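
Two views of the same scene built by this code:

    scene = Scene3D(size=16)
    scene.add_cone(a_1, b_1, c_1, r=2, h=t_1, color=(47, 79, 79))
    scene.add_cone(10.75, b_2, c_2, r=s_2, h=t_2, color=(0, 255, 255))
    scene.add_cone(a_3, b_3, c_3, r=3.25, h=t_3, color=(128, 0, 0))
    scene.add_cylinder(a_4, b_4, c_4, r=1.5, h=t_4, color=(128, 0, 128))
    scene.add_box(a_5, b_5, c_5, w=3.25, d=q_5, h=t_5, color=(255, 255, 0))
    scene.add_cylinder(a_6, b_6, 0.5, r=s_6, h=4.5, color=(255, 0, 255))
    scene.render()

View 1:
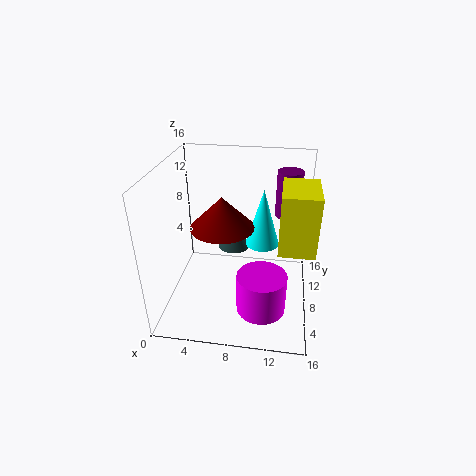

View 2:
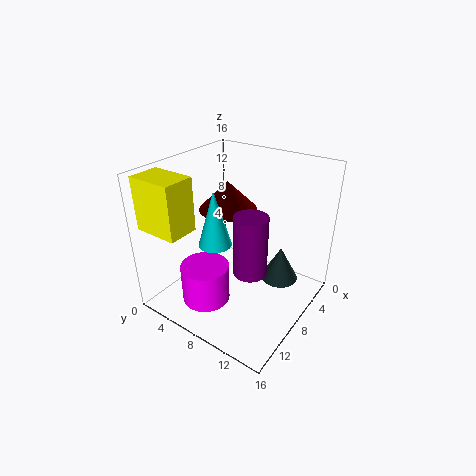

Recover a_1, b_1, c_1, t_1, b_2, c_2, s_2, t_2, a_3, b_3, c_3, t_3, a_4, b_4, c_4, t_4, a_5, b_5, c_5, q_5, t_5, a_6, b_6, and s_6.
a_1 = 6.75
b_1 = 12.75
c_1 = 4
t_1 = 3.75
b_2 = 7
c_2 = 8.25
s_2 = 1.75
t_2 = 6
a_3 = 6.75
b_3 = 5.75
c_3 = 10.5
t_3 = 3.25
a_4 = 13.25
b_4 = 13
c_4 = 8.75
t_4 = 5.5
a_5 = 12.5
b_5 = 1.25
c_5 = 10.5
q_5 = 4.75
t_5 = 5.5
a_6 = 11
b_6 = 5.5
s_6 = 2.75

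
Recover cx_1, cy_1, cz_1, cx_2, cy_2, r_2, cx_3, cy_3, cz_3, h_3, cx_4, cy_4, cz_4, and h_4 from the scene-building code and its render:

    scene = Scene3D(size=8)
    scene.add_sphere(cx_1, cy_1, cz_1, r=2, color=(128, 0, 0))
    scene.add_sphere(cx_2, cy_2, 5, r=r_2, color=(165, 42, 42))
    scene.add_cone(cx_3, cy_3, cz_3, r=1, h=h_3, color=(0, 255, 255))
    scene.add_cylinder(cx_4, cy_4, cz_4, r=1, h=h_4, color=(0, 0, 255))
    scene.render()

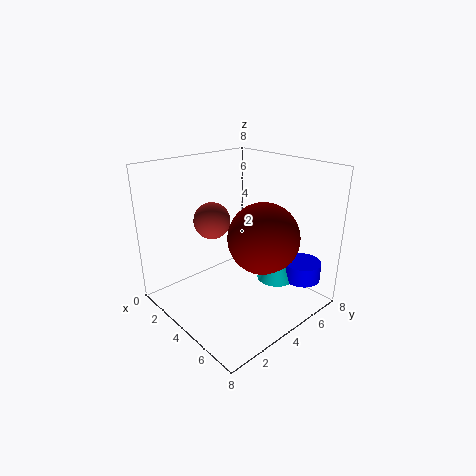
cx_1 = 5
cy_1 = 5
cz_1 = 4
cx_2 = 3
cy_2 = 3
r_2 = 1
cx_3 = 6
cy_3 = 5
cz_3 = 2
h_3 = 2
cx_4 = 7
cy_4 = 6
cz_4 = 2
h_4 = 1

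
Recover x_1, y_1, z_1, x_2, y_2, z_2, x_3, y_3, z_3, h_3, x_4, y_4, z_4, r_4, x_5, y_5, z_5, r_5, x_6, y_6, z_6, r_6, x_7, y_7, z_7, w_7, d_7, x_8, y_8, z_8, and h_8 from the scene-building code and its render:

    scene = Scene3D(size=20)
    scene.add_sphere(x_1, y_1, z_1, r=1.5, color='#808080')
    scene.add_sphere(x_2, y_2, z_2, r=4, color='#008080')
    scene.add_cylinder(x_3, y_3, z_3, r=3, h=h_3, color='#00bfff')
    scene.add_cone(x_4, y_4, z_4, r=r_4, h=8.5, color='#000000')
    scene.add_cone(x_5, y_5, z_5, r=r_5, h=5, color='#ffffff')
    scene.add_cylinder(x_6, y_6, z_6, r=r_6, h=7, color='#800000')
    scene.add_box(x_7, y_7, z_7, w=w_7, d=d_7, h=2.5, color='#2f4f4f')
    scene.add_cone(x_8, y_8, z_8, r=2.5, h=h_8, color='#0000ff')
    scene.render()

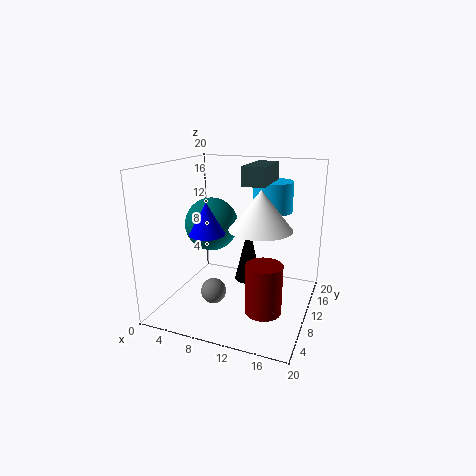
x_1 = 10, y_1 = 2, z_1 = 6, x_2 = 4.5, y_2 = 13, z_2 = 10.5, x_3 = 13, y_3 = 16.5, z_3 = 12.5, h_3 = 4.5, x_4 = 10.5, y_4 = 13, z_4 = 2.5, r_4 = 2, x_5 = 14, y_5 = 7.5, z_5 = 12.5, r_5 = 4, x_6 = 14.5, y_6 = 8, z_6 = 0.5, r_6 = 2.5, x_7 = 11, y_7 = 8.5, z_7 = 17.5, w_7 = 3, d_7 = 7, x_8 = 6, y_8 = 8.5, z_8 = 10.5, h_8 = 4.5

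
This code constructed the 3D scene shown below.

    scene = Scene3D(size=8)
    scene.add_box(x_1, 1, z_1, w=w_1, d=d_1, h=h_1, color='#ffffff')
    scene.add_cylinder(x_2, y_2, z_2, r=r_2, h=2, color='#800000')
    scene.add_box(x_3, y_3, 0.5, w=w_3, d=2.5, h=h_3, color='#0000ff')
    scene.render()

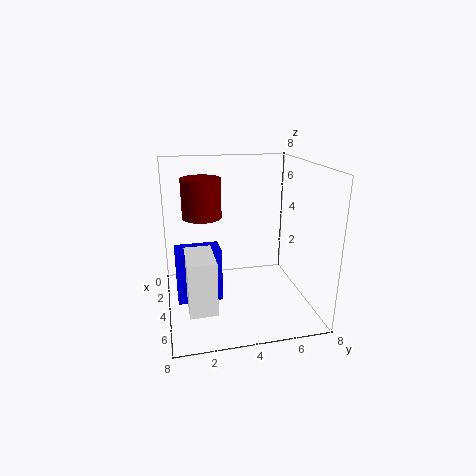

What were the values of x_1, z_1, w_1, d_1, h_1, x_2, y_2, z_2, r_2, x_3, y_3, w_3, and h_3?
x_1 = 3.5
z_1 = 0.5
w_1 = 2.5
d_1 = 1.5
h_1 = 3
x_2 = 4.5
y_2 = 2
z_2 = 5.5
r_2 = 1
x_3 = 3
y_3 = 0.5
w_3 = 1.5
h_3 = 3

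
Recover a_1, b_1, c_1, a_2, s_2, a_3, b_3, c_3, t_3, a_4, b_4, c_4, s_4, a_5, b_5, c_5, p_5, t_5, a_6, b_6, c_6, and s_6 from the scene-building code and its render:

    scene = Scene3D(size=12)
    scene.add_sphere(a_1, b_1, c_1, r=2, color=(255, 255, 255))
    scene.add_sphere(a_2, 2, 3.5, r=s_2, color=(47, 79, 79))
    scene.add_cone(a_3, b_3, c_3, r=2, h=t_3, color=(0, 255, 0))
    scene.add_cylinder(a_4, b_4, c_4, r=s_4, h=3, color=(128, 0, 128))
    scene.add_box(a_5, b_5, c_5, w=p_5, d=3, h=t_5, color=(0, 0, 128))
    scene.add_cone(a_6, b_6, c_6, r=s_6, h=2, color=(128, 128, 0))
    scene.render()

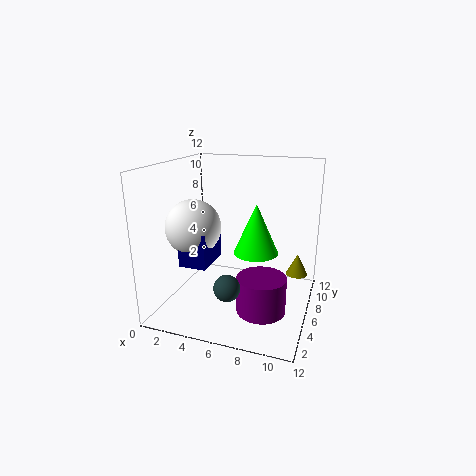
a_1 = 4
b_1 = 2
c_1 = 8
a_2 = 6.5
s_2 = 1
a_3 = 7
b_3 = 8
c_3 = 4
t_3 = 4.5
a_4 = 8.5
b_4 = 4.5
c_4 = 0.5
s_4 = 2
a_5 = 3.5
b_5 = 0.5
c_5 = 5.5
p_5 = 2
t_5 = 2.5
a_6 = 10.5
b_6 = 10
c_6 = 1.5
s_6 = 1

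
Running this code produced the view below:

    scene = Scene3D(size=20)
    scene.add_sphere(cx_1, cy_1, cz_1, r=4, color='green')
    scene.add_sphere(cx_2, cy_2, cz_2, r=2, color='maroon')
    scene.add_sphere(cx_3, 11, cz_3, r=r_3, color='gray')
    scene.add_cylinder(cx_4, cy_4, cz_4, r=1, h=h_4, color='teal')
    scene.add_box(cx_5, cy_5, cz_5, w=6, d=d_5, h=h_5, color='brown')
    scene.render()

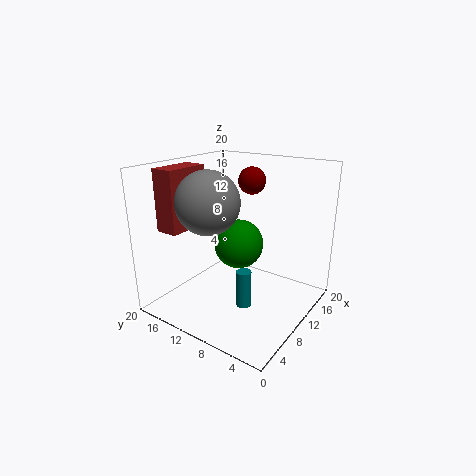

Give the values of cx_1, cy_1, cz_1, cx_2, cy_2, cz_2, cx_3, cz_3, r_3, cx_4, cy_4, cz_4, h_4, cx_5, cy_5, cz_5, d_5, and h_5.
cx_1 = 16, cy_1 = 14, cz_1 = 6, cx_2 = 15, cy_2 = 11, cz_2 = 17, cx_3 = 5, cz_3 = 16, r_3 = 4, cx_4 = 7, cy_4 = 7, cz_4 = 2, h_4 = 5, cx_5 = 2, cy_5 = 14, cz_5 = 12, d_5 = 3, h_5 = 8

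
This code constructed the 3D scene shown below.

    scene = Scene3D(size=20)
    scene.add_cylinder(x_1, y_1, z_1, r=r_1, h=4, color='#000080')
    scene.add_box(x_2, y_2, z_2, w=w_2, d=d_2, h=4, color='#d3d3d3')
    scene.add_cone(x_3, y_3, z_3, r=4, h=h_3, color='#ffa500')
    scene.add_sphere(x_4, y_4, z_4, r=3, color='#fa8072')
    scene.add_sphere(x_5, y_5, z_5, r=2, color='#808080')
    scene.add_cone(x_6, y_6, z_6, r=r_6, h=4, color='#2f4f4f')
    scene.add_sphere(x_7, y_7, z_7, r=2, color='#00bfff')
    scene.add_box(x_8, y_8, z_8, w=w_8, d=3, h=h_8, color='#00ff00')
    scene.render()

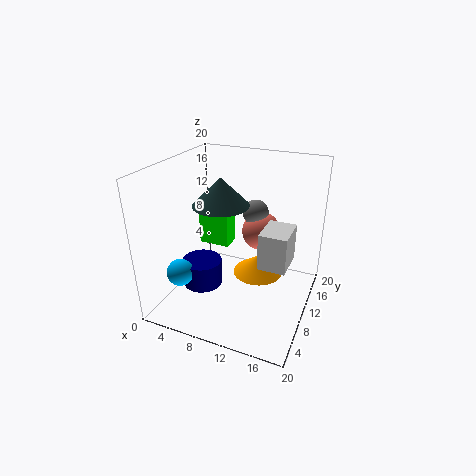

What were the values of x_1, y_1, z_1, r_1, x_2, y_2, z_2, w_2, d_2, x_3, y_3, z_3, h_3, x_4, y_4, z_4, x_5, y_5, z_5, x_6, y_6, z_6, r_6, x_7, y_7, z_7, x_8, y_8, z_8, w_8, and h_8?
x_1 = 4, y_1 = 10, z_1 = 1, r_1 = 3, x_2 = 16, y_2 = 1, z_2 = 12, w_2 = 3, d_2 = 4, x_3 = 11, y_3 = 16, z_3 = 1, h_3 = 3, x_4 = 11, y_4 = 17, z_4 = 8, x_5 = 10, y_5 = 17, z_5 = 11, x_6 = 7, y_6 = 11, z_6 = 14, r_6 = 4, x_7 = 2, y_7 = 7, z_7 = 4, x_8 = 1, y_8 = 15, z_8 = 5, w_8 = 5, h_8 = 6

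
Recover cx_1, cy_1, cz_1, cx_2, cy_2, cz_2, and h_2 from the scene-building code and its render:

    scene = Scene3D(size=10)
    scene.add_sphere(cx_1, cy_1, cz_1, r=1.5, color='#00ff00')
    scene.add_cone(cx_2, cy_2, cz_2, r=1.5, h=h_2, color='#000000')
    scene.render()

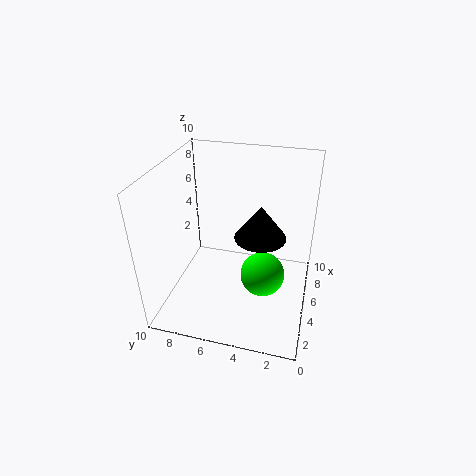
cx_1 = 4
cy_1 = 3
cz_1 = 3
cx_2 = 2.5
cy_2 = 3
cz_2 = 7
h_2 = 2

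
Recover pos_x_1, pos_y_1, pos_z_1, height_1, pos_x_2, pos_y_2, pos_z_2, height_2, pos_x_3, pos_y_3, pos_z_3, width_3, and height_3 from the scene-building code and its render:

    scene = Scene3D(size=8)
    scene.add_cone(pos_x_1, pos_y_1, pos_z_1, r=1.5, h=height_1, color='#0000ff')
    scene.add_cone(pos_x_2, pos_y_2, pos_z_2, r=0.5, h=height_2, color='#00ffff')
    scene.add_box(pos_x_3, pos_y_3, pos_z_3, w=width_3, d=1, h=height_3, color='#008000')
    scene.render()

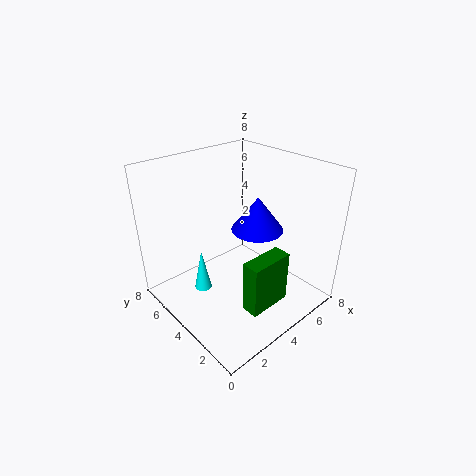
pos_x_1 = 5.5; pos_y_1 = 4; pos_z_1 = 4; height_1 = 2; pos_x_2 = 2.5; pos_y_2 = 5.5; pos_z_2 = 0.5; height_2 = 2.5; pos_x_3 = 3; pos_y_3 = 1.5; pos_z_3 = 0.5; width_3 = 2.5; height_3 = 3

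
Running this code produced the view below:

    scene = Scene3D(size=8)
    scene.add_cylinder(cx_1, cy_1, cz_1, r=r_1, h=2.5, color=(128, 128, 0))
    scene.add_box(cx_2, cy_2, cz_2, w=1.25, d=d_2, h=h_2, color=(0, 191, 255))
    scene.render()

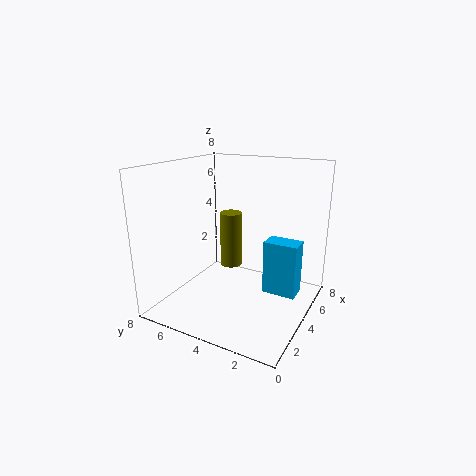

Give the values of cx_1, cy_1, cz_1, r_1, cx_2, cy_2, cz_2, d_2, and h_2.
cx_1 = 1.5; cy_1 = 3; cz_1 = 3.75; r_1 = 0.5; cx_2 = 5.25; cy_2 = 1; cz_2 = 0.25; d_2 = 2; h_2 = 3.25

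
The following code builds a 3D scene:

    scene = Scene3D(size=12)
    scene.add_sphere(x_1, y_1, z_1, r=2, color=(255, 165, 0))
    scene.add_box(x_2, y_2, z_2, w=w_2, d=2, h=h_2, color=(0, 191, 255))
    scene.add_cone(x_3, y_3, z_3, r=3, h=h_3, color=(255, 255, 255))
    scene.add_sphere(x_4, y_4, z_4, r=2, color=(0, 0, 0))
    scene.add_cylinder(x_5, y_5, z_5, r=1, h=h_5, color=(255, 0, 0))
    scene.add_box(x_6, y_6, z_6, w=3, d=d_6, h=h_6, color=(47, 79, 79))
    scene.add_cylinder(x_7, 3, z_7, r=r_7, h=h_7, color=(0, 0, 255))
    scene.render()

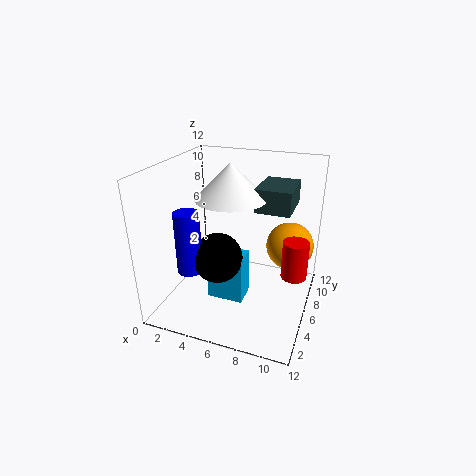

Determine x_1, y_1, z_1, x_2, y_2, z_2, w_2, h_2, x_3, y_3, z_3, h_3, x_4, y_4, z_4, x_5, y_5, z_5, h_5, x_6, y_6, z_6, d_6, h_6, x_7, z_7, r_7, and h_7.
x_1 = 10, y_1 = 8, z_1 = 5, x_2 = 4, y_2 = 4, z_2 = 1, w_2 = 3, h_2 = 4, x_3 = 5, y_3 = 7, z_3 = 9, h_3 = 3, x_4 = 5, y_4 = 4, z_4 = 5, x_5 = 11, y_5 = 5, z_5 = 4, h_5 = 3, x_6 = 7, y_6 = 7, z_6 = 8, d_6 = 4, h_6 = 2, x_7 = 3, z_7 = 4, r_7 = 1, h_7 = 5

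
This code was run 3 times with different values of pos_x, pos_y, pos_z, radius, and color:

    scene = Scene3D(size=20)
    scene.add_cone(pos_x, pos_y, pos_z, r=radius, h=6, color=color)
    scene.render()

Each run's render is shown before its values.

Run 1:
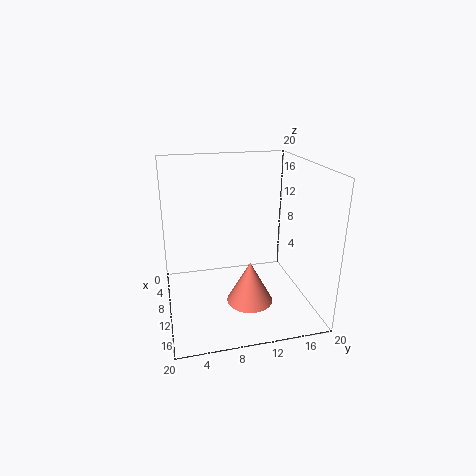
pos_x = 12; pos_y = 11.25; pos_z = 1; radius = 3.25; color = 'salmon'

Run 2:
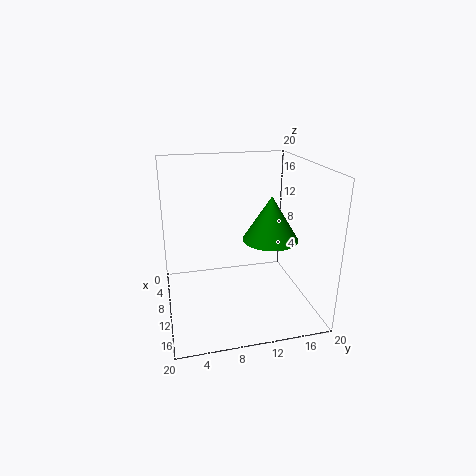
pos_x = 12; pos_y = 14; pos_z = 10.25; radius = 3.75; color = 'green'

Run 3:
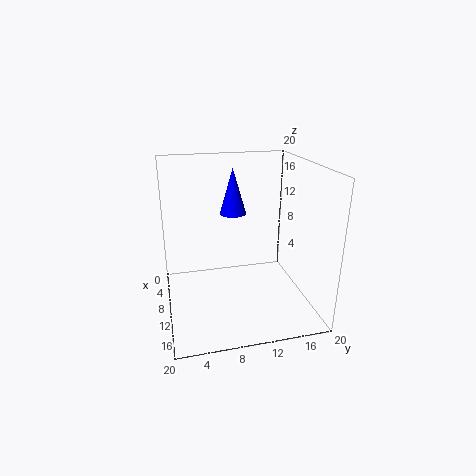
pos_x = 10.25; pos_y = 9.25; pos_z = 13.75; radius = 1.75; color = 'blue'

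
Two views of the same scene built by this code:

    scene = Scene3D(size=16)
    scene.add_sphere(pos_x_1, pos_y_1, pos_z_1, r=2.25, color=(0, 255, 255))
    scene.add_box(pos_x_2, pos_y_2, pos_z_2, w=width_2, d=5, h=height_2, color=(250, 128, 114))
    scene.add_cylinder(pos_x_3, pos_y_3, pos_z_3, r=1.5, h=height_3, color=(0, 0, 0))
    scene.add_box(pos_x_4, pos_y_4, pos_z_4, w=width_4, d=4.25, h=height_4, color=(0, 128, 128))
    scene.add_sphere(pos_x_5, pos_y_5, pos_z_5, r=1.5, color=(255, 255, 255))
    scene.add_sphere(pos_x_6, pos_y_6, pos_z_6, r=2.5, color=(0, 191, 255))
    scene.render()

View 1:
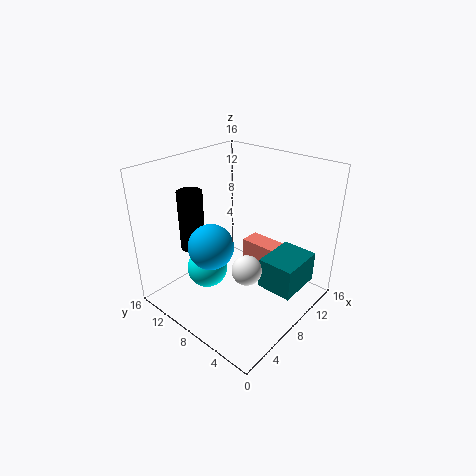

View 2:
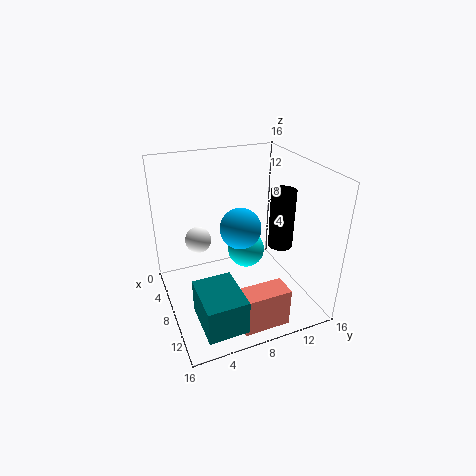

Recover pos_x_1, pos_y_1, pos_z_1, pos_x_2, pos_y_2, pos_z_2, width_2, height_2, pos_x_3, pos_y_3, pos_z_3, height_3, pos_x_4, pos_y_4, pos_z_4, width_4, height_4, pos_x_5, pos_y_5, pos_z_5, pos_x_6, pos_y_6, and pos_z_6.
pos_x_1 = 5.25
pos_y_1 = 10.25
pos_z_1 = 4.5
pos_x_2 = 12.5
pos_y_2 = 6
pos_z_2 = 0.5
width_2 = 2.5
height_2 = 4.25
pos_x_3 = 6.75
pos_y_3 = 14.25
pos_z_3 = 5
height_3 = 7.25
pos_x_4 = 9.75
pos_y_4 = 2
pos_z_4 = 1.25
width_4 = 5.5
height_4 = 3.75
pos_x_5 = 5
pos_y_5 = 4.25
pos_z_5 = 7
pos_x_6 = 5.25
pos_y_6 = 9.5
pos_z_6 = 7.5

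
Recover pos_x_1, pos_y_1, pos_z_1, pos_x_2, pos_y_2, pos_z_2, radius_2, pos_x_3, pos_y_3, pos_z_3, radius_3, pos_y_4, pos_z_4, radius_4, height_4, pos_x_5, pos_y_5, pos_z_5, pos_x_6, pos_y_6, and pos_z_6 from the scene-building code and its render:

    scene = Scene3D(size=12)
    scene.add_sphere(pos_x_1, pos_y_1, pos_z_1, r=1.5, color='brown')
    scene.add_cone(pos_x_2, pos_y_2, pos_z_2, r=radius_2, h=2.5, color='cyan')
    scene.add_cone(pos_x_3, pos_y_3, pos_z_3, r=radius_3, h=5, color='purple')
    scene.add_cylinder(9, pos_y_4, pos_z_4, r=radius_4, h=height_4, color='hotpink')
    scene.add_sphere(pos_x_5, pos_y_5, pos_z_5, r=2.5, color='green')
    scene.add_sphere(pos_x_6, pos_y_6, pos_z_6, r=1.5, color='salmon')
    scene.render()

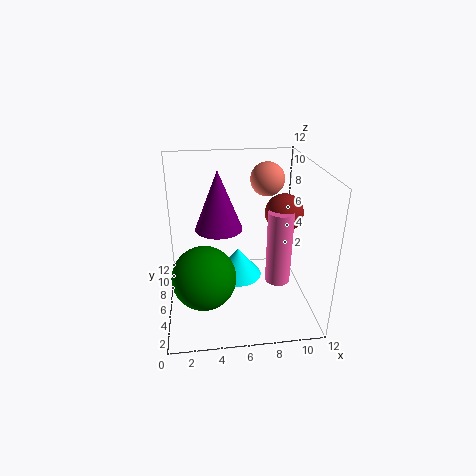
pos_x_1 = 9.5; pos_y_1 = 5; pos_z_1 = 8.5; pos_x_2 = 6; pos_y_2 = 6; pos_z_2 = 2.5; radius_2 = 2; pos_x_3 = 4.5; pos_y_3 = 7; pos_z_3 = 6.5; radius_3 = 2; pos_y_4 = 4; pos_z_4 = 3; radius_4 = 1; height_4 = 6; pos_x_5 = 3; pos_y_5 = 3.5; pos_z_5 = 4; pos_x_6 = 9; pos_y_6 = 9; pos_z_6 = 10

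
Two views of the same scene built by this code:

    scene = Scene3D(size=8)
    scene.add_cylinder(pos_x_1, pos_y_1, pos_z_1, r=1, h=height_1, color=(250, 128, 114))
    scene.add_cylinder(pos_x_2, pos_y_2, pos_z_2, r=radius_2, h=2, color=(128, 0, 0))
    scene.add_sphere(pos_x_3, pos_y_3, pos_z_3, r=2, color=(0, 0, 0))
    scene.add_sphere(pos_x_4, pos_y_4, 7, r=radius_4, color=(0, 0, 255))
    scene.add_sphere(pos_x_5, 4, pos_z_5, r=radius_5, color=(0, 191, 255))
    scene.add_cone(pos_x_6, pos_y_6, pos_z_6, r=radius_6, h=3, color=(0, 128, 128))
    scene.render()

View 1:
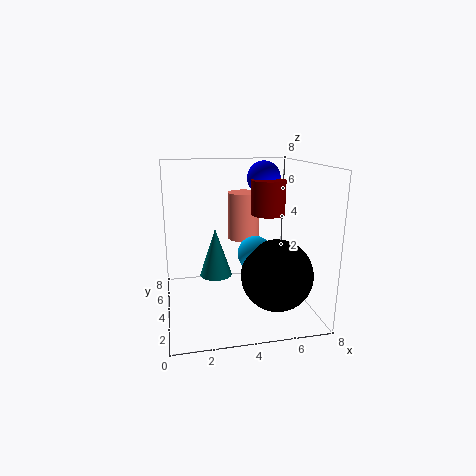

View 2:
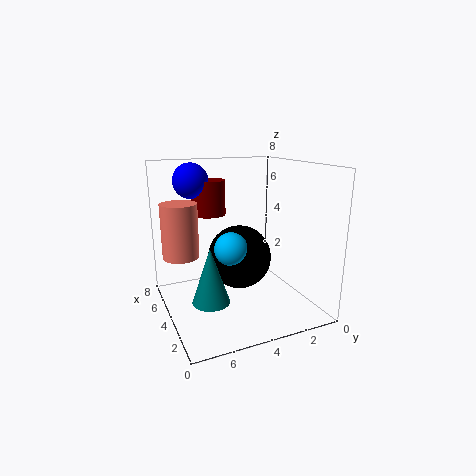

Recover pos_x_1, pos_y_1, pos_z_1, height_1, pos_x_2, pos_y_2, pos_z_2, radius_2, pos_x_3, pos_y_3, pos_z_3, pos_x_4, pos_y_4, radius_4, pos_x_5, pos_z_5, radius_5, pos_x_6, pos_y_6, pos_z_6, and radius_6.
pos_x_1 = 5, pos_y_1 = 7, pos_z_1 = 3, height_1 = 3, pos_x_2 = 6, pos_y_2 = 5, pos_z_2 = 5, radius_2 = 1, pos_x_3 = 6, pos_y_3 = 3, pos_z_3 = 2, pos_x_4 = 6, pos_y_4 = 6, radius_4 = 1, pos_x_5 = 5, pos_z_5 = 3, radius_5 = 1, pos_x_6 = 3, pos_y_6 = 6, pos_z_6 = 1, radius_6 = 1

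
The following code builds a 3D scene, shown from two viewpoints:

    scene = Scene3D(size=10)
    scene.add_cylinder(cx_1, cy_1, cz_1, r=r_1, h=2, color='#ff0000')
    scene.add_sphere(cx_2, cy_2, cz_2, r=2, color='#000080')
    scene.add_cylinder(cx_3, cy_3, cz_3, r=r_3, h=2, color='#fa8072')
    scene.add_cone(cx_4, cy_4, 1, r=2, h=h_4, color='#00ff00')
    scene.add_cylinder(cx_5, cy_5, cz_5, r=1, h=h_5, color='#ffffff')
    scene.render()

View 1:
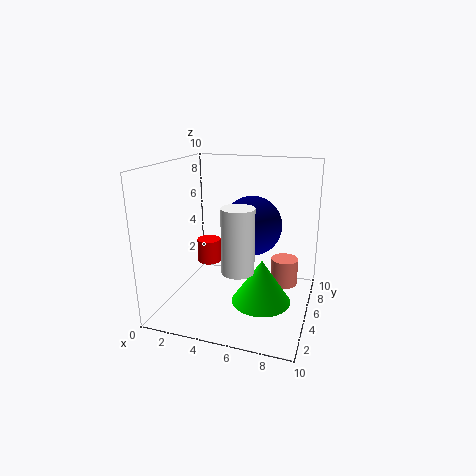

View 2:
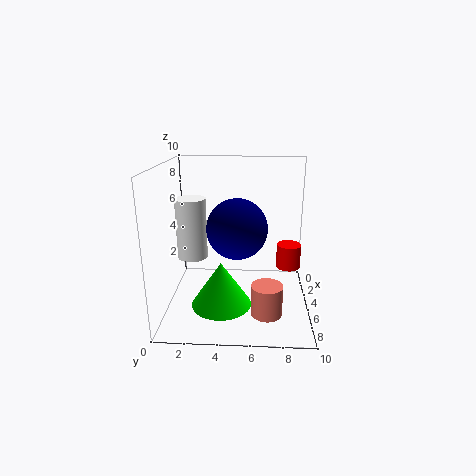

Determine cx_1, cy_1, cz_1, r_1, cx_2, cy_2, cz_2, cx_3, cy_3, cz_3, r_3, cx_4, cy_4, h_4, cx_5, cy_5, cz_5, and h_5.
cx_1 = 1; cy_1 = 9; cz_1 = 1; r_1 = 1; cx_2 = 6; cy_2 = 5; cz_2 = 6; cx_3 = 8; cy_3 = 7; cz_3 = 1; r_3 = 1; cx_4 = 7; cy_4 = 4; h_4 = 3; cx_5 = 6; cy_5 = 2; cz_5 = 4; h_5 = 4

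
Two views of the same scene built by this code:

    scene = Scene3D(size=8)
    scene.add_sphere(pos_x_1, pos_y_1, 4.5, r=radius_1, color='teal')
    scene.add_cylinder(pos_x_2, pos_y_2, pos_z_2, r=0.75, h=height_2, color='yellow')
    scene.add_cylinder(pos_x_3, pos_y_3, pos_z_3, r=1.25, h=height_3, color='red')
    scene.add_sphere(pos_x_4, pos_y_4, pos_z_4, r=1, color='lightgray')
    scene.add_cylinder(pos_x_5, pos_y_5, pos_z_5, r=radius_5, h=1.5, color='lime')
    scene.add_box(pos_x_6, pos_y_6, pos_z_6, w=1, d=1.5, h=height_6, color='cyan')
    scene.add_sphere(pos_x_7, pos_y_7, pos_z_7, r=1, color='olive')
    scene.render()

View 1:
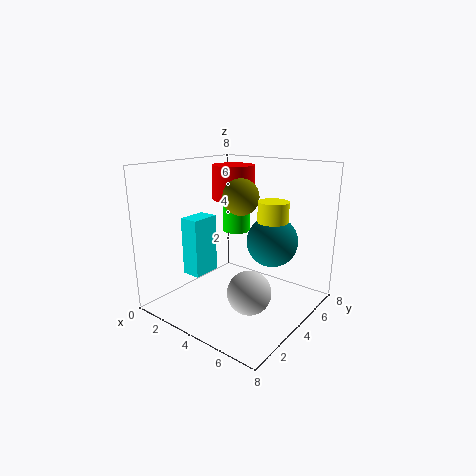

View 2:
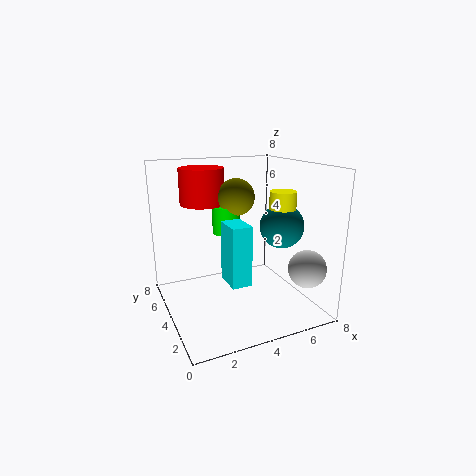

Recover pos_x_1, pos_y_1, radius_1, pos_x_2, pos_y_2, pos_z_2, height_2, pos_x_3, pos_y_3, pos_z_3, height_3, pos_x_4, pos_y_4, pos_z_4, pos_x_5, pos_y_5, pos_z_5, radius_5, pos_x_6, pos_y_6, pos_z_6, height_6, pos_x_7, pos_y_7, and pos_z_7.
pos_x_1 = 6.5; pos_y_1 = 3.5; radius_1 = 1.25; pos_x_2 = 6.5; pos_y_2 = 3.5; pos_z_2 = 4.5; height_2 = 2; pos_x_3 = 2.5; pos_y_3 = 5.5; pos_z_3 = 5.75; height_3 = 2; pos_x_4 = 6.75; pos_y_4 = 1.25; pos_z_4 = 2.75; pos_x_5 = 3.5; pos_y_5 = 4.5; pos_z_5 = 4.25; radius_5 = 0.75; pos_x_6 = 2.5; pos_y_6 = 1.25; pos_z_6 = 2.5; height_6 = 3; pos_x_7 = 4; pos_y_7 = 4.25; pos_z_7 = 6.25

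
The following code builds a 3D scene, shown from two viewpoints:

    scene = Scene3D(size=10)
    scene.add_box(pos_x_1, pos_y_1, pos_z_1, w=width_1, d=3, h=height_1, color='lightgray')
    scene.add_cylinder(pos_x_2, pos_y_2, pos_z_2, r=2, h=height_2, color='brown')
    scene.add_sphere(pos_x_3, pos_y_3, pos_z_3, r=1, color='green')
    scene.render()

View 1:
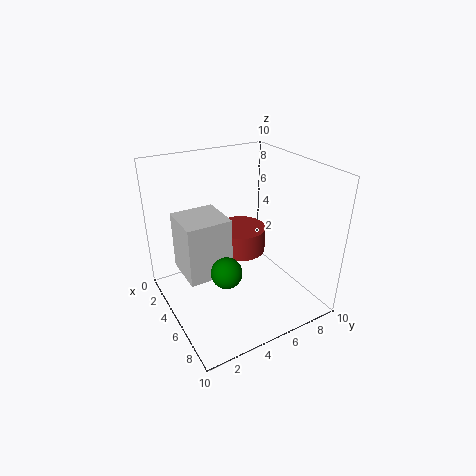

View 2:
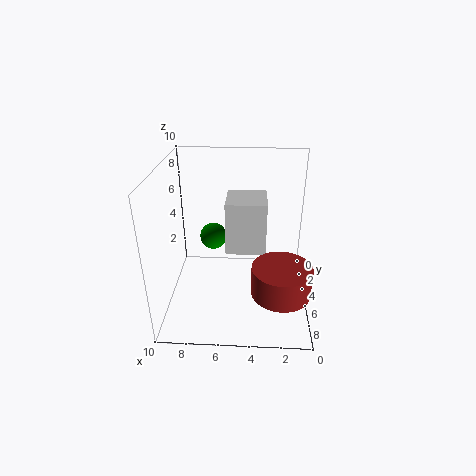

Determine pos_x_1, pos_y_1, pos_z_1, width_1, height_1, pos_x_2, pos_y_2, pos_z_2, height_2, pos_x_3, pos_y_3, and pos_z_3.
pos_x_1 = 3, pos_y_1 = 1, pos_z_1 = 3, width_1 = 3, height_1 = 4, pos_x_2 = 2, pos_y_2 = 7, pos_z_2 = 2, height_2 = 2, pos_x_3 = 7, pos_y_3 = 3, pos_z_3 = 4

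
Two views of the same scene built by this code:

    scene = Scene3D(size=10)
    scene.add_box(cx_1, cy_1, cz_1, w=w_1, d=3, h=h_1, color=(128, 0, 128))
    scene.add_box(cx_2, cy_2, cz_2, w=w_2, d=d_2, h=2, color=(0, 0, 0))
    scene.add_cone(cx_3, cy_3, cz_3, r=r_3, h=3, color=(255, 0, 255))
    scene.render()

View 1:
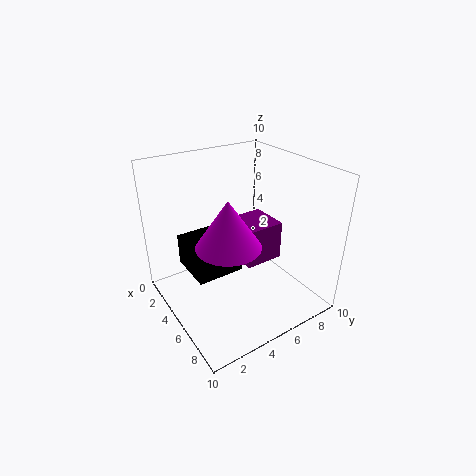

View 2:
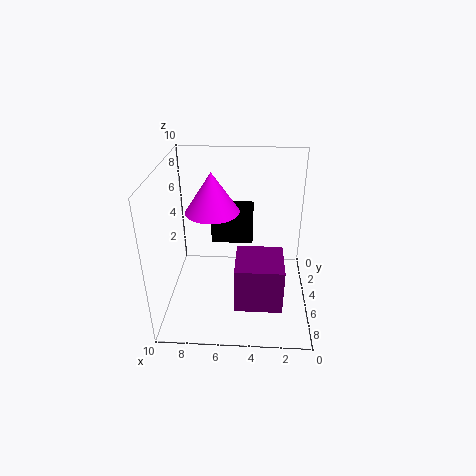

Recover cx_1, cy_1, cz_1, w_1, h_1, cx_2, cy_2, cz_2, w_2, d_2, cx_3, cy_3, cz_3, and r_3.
cx_1 = 2; cy_1 = 6; cz_1 = 2; w_1 = 3; h_1 = 3; cx_2 = 4; cy_2 = 1; cz_2 = 4; w_2 = 3; d_2 = 3; cx_3 = 7; cy_3 = 3; cz_3 = 6; r_3 = 2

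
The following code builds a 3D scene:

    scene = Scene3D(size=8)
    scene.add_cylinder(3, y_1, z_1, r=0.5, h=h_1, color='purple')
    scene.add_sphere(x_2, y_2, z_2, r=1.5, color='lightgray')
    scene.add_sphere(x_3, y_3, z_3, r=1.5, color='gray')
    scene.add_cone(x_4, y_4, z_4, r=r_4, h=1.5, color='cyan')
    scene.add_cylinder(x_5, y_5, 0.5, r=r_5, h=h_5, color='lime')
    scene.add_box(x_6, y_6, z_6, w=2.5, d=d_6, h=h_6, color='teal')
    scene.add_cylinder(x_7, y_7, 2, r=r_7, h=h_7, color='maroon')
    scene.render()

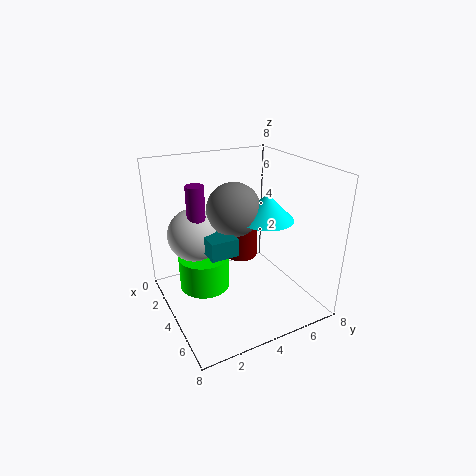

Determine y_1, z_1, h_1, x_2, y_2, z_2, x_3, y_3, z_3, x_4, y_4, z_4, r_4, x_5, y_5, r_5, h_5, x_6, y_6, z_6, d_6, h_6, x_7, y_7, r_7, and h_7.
y_1 = 2, z_1 = 4, h_1 = 3, x_2 = 2.5, y_2 = 2, z_2 = 4, x_3 = 3.5, y_3 = 4, z_3 = 5.5, x_4 = 4.5, y_4 = 5.5, z_4 = 5, r_4 = 1.5, x_5 = 2.5, y_5 = 2.5, r_5 = 1.5, h_5 = 2, x_6 = 2.5, y_6 = 2, z_6 = 3.5, d_6 = 1.5, h_6 = 1, x_7 = 2.5, y_7 = 5, r_7 = 1, h_7 = 2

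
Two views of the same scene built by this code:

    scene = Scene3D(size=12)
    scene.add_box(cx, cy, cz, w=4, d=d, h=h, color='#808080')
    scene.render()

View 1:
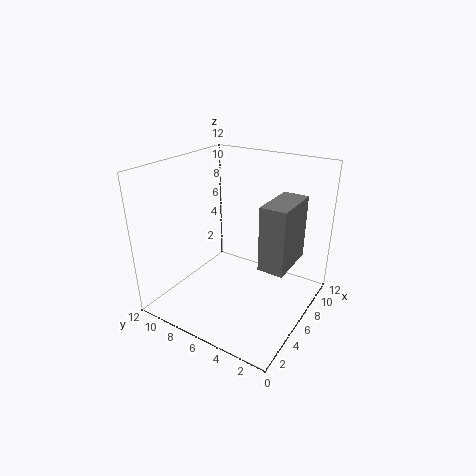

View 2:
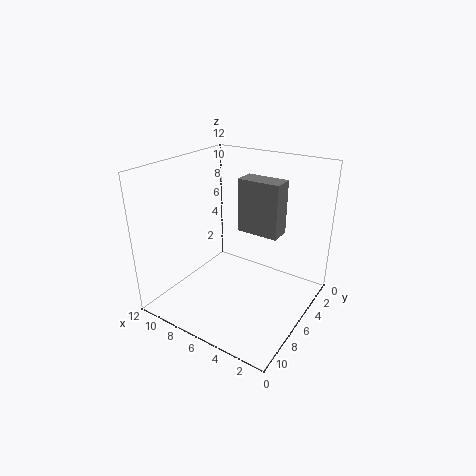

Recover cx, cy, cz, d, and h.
cx = 4, cy = 1, cz = 5, d = 2, h = 5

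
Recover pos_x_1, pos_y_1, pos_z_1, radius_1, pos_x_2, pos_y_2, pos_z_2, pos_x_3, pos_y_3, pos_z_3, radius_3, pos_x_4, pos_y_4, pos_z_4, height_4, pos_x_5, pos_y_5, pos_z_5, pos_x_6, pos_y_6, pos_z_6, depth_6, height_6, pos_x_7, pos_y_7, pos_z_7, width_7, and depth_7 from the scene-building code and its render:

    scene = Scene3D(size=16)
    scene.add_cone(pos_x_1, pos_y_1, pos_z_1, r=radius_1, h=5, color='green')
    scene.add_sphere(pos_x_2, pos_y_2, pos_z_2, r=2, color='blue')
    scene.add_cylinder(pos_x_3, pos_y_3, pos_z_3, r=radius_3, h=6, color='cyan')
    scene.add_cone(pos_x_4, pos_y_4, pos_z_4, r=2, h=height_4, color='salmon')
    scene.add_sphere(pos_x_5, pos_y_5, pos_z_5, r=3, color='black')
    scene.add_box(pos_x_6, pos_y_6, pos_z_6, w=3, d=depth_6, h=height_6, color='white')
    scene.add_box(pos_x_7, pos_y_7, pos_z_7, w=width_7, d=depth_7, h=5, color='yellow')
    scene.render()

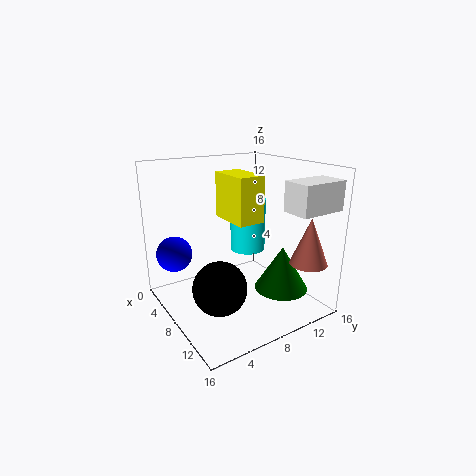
pos_x_1 = 11, pos_y_1 = 12, pos_z_1 = 2, radius_1 = 3, pos_x_2 = 4, pos_y_2 = 2, pos_z_2 = 6, pos_x_3 = 7, pos_y_3 = 10, pos_z_3 = 6, radius_3 = 2, pos_x_4 = 14, pos_y_4 = 13, pos_z_4 = 6, height_4 = 5, pos_x_5 = 9, pos_y_5 = 5, pos_z_5 = 3, pos_x_6 = 13, pos_y_6 = 10, pos_z_6 = 12, depth_6 = 5, height_6 = 3, pos_x_7 = 5, pos_y_7 = 7, pos_z_7 = 10, width_7 = 5, depth_7 = 3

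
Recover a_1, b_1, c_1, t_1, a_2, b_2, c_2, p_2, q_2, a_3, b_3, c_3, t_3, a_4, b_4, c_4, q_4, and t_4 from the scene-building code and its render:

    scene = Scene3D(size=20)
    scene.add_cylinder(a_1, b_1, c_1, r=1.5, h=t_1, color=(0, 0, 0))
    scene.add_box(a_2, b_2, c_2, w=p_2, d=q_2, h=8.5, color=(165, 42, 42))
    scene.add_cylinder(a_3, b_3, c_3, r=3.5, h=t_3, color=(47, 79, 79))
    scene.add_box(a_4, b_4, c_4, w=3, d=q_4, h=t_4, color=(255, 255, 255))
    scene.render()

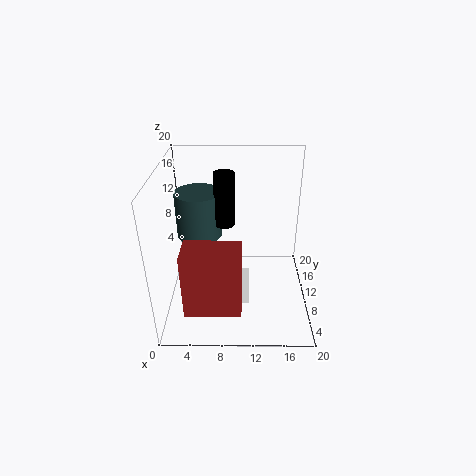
a_1 = 8
b_1 = 14
c_1 = 10
t_1 = 8
a_2 = 3.5
b_2 = 0.5
c_2 = 4.5
p_2 = 7
q_2 = 4
a_3 = 4
b_3 = 15.5
c_3 = 7.5
t_3 = 7
a_4 = 8.5
b_4 = 4
c_4 = 3.5
q_4 = 2.5
t_4 = 4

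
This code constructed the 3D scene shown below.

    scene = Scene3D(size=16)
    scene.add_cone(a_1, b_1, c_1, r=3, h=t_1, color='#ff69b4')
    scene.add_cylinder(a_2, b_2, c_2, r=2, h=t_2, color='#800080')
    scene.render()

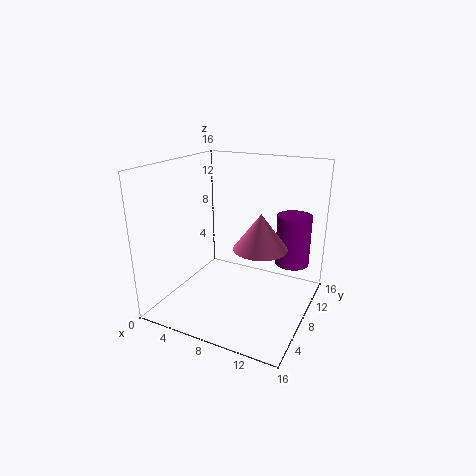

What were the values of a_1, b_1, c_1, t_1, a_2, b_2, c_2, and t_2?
a_1 = 10.5, b_1 = 8.5, c_1 = 7, t_1 = 4, a_2 = 13, b_2 = 12.5, c_2 = 4, t_2 = 6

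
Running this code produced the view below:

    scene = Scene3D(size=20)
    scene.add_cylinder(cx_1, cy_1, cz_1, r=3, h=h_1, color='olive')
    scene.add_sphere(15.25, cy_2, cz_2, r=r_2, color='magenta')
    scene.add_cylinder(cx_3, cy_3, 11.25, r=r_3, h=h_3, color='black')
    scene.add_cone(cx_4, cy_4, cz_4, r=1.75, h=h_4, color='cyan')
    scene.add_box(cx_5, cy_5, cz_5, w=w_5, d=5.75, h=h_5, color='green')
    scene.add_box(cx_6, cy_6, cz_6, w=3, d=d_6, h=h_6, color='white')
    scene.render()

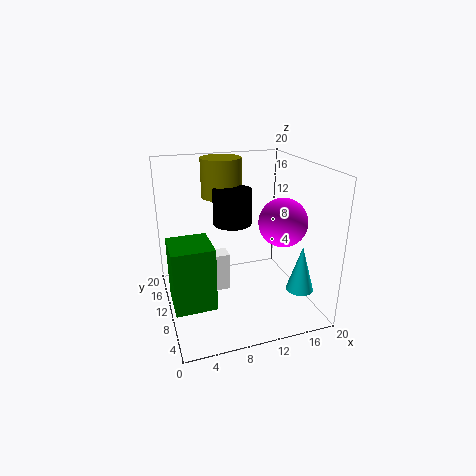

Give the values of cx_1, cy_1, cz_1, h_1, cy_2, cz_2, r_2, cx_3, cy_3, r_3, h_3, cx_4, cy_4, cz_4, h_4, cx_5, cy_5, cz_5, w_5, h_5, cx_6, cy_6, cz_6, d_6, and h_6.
cx_1 = 9.5
cy_1 = 16.25
cz_1 = 14.25
h_1 = 5.75
cy_2 = 7
cz_2 = 12.75
r_2 = 3.25
cx_3 = 10
cy_3 = 12.5
r_3 = 2.75
h_3 = 5
cx_4 = 16
cy_4 = 2.75
cz_4 = 5
h_4 = 6
cx_5 = 0.25
cy_5 = 5.75
cz_5 = 2
w_5 = 5.5
h_5 = 8.75
cx_6 = 6.25
cy_6 = 11.5
cz_6 = 1
d_6 = 2.5
h_6 = 5.75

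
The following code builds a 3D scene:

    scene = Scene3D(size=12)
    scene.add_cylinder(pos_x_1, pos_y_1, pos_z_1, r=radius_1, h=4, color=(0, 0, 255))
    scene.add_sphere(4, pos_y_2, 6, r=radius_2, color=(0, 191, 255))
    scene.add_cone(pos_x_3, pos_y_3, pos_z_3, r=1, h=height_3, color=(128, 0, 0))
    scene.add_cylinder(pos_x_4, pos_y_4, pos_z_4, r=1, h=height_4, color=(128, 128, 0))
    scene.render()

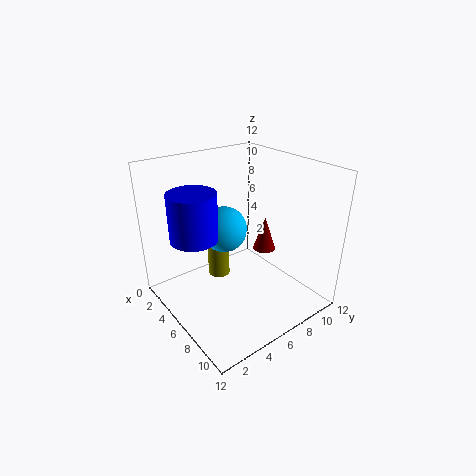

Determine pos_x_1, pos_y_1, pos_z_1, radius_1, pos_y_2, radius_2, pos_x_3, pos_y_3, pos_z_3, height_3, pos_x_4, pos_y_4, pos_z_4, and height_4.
pos_x_1 = 4
pos_y_1 = 3
pos_z_1 = 6
radius_1 = 2
pos_y_2 = 6
radius_2 = 2
pos_x_3 = 6
pos_y_3 = 9
pos_z_3 = 4
height_3 = 3
pos_x_4 = 3
pos_y_4 = 6
pos_z_4 = 1
height_4 = 3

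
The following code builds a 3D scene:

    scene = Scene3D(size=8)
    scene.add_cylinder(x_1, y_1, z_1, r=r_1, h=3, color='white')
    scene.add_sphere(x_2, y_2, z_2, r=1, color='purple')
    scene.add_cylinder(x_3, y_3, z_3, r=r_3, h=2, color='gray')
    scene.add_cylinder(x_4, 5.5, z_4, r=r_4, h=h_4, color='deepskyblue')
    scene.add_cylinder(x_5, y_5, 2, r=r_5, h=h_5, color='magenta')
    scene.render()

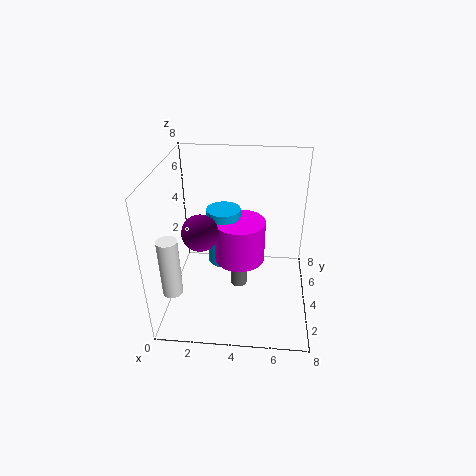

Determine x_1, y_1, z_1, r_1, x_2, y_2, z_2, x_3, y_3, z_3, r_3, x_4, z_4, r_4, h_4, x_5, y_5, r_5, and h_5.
x_1 = 1; y_1 = 1; z_1 = 2.5; r_1 = 0.5; x_2 = 2; y_2 = 3.5; z_2 = 4.5; x_3 = 4; y_3 = 4.5; z_3 = 0.5; r_3 = 0.5; x_4 = 3; z_4 = 1.5; r_4 = 1; h_4 = 3.5; x_5 = 4; y_5 = 5; r_5 = 1.5; h_5 = 2.5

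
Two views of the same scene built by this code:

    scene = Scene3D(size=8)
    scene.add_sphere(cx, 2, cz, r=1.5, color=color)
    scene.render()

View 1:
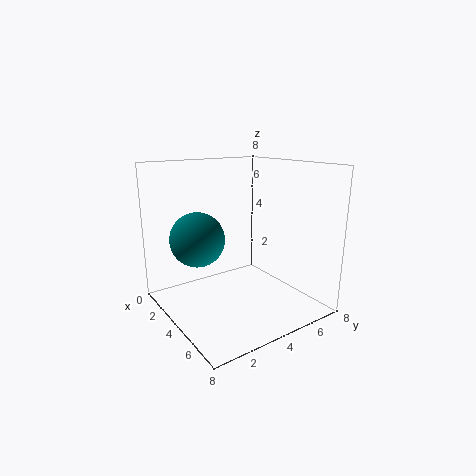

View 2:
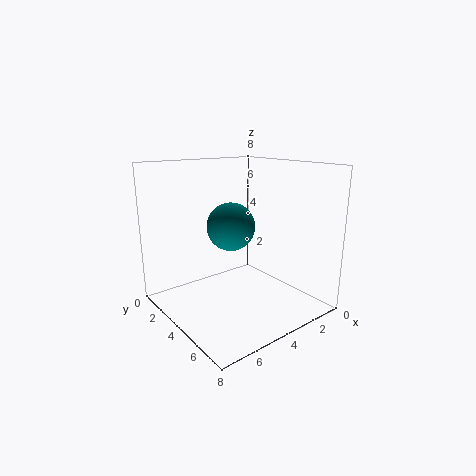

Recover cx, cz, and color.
cx = 3; cz = 4; color = 'teal'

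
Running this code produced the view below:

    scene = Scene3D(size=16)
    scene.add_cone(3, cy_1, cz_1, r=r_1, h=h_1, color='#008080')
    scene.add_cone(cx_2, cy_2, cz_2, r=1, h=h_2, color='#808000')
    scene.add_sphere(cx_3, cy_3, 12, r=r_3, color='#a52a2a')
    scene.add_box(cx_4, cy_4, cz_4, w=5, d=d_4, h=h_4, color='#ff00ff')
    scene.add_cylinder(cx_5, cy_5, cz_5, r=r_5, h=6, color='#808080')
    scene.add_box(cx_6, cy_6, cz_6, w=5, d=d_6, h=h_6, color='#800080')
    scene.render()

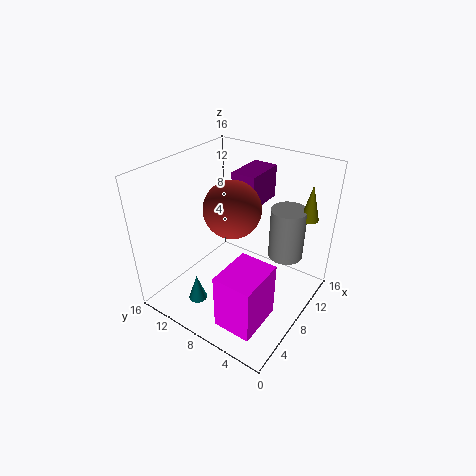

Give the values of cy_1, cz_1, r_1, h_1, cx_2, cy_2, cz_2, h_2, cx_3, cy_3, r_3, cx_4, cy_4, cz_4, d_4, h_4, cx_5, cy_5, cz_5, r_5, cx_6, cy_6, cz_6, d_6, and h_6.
cy_1 = 10; cz_1 = 2; r_1 = 1; h_1 = 3; cx_2 = 13; cy_2 = 2; cz_2 = 10; h_2 = 4; cx_3 = 7; cy_3 = 8; r_3 = 3; cx_4 = 1; cy_4 = 2; cz_4 = 2; d_4 = 4; h_4 = 6; cx_5 = 12; cy_5 = 4; cz_5 = 5; r_5 = 2; cx_6 = 11; cy_6 = 8; cz_6 = 10; d_6 = 3; h_6 = 4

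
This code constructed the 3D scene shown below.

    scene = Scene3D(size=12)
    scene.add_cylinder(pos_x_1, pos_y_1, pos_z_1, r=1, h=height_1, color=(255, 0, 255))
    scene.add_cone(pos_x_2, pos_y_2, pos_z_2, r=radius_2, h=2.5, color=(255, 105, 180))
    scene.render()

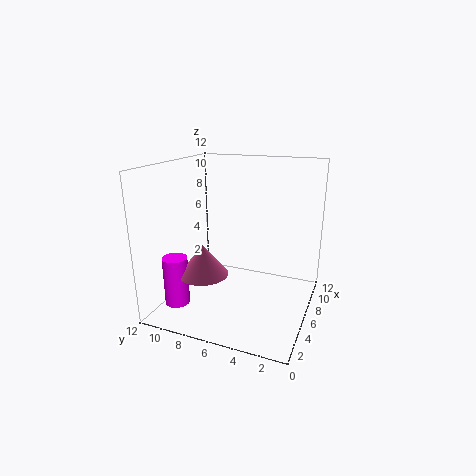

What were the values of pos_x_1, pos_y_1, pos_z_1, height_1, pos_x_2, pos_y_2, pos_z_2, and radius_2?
pos_x_1 = 2.5, pos_y_1 = 10, pos_z_1 = 1, height_1 = 4, pos_x_2 = 3.5, pos_y_2 = 8, pos_z_2 = 3.5, radius_2 = 2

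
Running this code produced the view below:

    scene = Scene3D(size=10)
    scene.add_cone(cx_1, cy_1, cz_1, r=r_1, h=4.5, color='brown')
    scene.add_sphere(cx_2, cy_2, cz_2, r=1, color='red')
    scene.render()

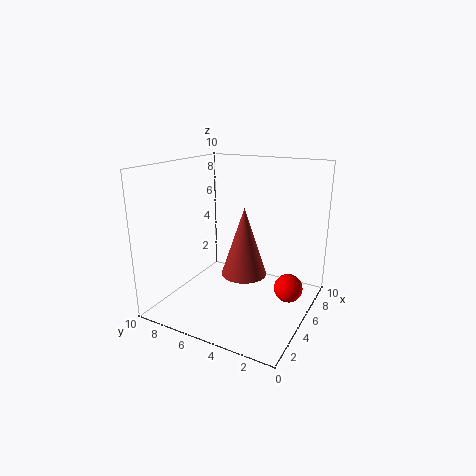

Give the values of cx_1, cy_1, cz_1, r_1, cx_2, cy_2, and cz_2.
cx_1 = 4
cy_1 = 4
cz_1 = 3
r_1 = 1.5
cx_2 = 6
cy_2 = 1.5
cz_2 = 1.5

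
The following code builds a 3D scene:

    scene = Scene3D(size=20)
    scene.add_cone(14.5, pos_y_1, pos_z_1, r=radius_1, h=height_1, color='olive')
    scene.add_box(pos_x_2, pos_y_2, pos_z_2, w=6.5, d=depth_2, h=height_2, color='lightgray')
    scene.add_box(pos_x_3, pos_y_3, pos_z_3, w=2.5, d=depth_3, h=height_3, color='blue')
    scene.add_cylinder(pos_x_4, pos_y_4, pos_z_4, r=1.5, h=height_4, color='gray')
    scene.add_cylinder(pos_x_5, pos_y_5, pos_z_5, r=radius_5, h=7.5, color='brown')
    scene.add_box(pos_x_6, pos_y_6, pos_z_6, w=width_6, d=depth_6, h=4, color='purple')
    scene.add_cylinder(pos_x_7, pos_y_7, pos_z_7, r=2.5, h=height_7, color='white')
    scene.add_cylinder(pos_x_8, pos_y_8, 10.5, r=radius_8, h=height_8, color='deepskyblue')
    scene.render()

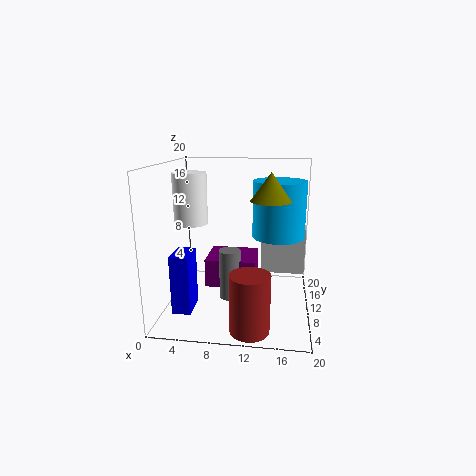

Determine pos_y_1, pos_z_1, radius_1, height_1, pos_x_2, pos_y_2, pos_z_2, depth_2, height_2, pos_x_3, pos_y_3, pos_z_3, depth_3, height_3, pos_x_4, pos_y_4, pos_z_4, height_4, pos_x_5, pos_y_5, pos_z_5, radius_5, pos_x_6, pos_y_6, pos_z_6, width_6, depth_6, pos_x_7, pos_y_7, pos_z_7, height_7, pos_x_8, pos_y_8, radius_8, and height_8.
pos_y_1 = 6.5, pos_z_1 = 16, radius_1 = 2.5, height_1 = 3.5, pos_x_2 = 13, pos_y_2 = 13.5, pos_z_2 = 3.5, depth_2 = 2.5, height_2 = 7, pos_x_3 = 2, pos_y_3 = 4, pos_z_3 = 1, depth_3 = 4, height_3 = 8, pos_x_4 = 9, pos_y_4 = 9, pos_z_4 = 1.5, height_4 = 7, pos_x_5 = 12.5, pos_y_5 = 2.5, pos_z_5 = 0.5, radius_5 = 2.5, pos_x_6 = 5.5, pos_y_6 = 8.5, pos_z_6 = 3, width_6 = 7, depth_6 = 6, pos_x_7 = 2.5, pos_y_7 = 13, pos_z_7 = 11, height_7 = 7.5, pos_x_8 = 15.5, pos_y_8 = 10, radius_8 = 3.5, height_8 = 7.5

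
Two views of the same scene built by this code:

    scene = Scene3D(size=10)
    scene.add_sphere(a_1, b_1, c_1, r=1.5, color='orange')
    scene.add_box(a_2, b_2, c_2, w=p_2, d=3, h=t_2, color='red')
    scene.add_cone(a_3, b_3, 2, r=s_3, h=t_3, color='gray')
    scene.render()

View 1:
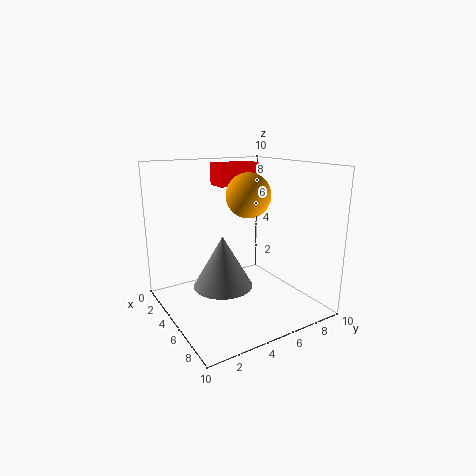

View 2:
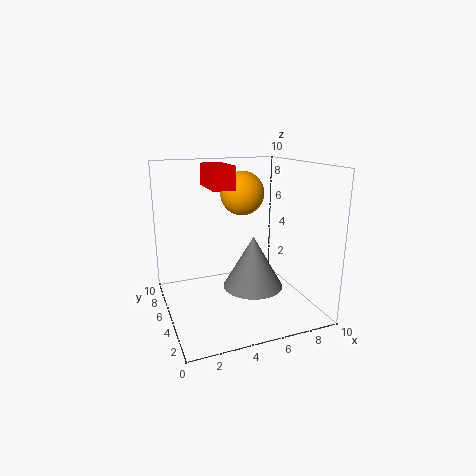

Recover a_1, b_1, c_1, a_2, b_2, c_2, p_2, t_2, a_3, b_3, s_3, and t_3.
a_1 = 5.5
b_1 = 5.5
c_1 = 8
a_2 = 3
b_2 = 4
c_2 = 8.5
p_2 = 1.5
t_2 = 1.5
a_3 = 5.5
b_3 = 3.5
s_3 = 2
t_3 = 3.5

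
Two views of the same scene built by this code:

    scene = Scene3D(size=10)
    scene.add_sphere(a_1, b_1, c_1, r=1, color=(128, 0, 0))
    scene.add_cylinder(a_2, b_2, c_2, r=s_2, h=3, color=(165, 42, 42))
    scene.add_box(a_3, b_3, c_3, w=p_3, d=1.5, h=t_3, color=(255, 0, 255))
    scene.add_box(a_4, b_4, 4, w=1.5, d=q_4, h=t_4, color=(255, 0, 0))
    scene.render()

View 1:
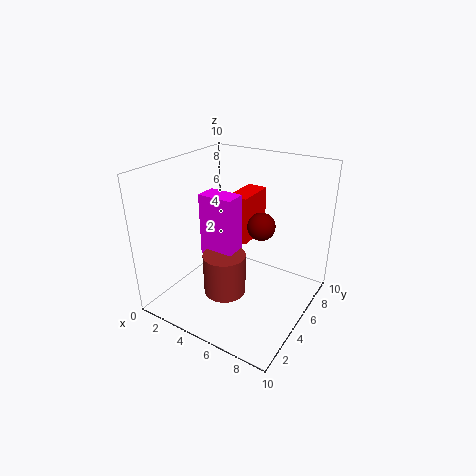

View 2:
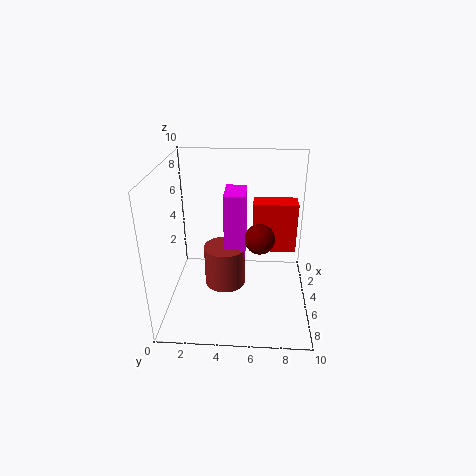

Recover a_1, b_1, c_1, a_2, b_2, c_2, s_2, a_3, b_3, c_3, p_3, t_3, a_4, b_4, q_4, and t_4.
a_1 = 6; b_1 = 6.5; c_1 = 5.5; a_2 = 4.5; b_2 = 4; c_2 = 1; s_2 = 1.5; a_3 = 2.5; b_3 = 4; c_3 = 3.5; p_3 = 2.5; t_3 = 4.5; a_4 = 3.5; b_4 = 6; q_4 = 3; t_4 = 3.5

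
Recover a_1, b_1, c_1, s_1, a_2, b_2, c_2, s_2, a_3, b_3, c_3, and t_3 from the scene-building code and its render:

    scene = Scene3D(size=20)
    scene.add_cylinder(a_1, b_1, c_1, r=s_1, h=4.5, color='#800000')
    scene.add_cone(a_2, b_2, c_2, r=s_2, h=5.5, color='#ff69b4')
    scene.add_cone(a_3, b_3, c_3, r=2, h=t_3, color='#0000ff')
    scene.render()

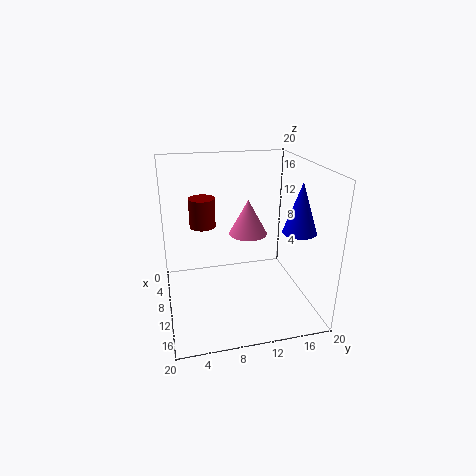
a_1 = 3.5, b_1 = 6, c_1 = 9.5, s_1 = 2, a_2 = 4.5, b_2 = 13, c_2 = 8, s_2 = 3, a_3 = 17.5, b_3 = 15.5, c_3 = 13.5, t_3 = 6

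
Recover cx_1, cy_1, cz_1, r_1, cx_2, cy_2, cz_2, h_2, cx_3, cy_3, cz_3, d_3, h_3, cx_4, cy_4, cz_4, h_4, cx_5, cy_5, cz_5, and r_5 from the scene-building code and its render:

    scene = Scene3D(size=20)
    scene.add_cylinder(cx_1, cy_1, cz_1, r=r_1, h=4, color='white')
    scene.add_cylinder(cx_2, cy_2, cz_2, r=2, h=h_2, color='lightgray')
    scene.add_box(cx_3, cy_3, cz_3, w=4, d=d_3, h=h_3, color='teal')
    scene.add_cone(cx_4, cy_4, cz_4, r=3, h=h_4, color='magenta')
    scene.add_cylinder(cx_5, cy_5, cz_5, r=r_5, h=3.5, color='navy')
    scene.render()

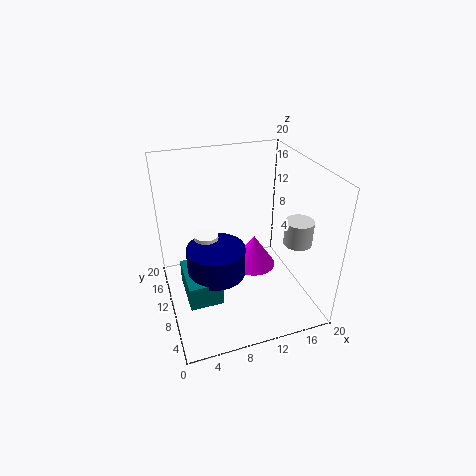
cx_1 = 5; cy_1 = 7.5; cz_1 = 9; r_1 = 1.5; cx_2 = 18; cy_2 = 7.5; cz_2 = 9; h_2 = 3.5; cx_3 = 1.5; cy_3 = 2; cz_3 = 6.5; d_3 = 6; h_3 = 3; cx_4 = 12; cy_4 = 9; cz_4 = 6; h_4 = 4.5; cx_5 = 5.5; cy_5 = 5; cz_5 = 9; r_5 = 3.5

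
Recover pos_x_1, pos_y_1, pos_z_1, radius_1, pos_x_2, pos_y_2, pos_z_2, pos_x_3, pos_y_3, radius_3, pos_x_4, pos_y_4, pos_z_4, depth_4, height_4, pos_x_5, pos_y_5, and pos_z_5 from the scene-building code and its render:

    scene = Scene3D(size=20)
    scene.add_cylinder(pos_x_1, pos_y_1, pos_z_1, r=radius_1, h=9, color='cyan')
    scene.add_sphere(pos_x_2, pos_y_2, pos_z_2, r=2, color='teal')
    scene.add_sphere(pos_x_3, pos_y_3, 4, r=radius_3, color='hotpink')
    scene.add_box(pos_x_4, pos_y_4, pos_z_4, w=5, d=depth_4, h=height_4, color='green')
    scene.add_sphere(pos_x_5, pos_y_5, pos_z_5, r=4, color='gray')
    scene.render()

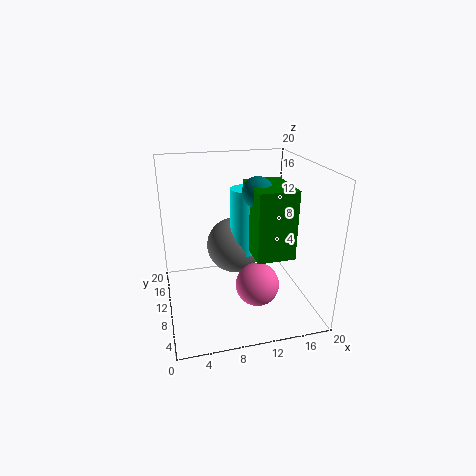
pos_x_1 = 11, pos_y_1 = 10, pos_z_1 = 8, radius_1 = 2, pos_x_2 = 12, pos_y_2 = 8, pos_z_2 = 17, pos_x_3 = 12, pos_y_3 = 7, radius_3 = 3, pos_x_4 = 11, pos_y_4 = 4, pos_z_4 = 9, depth_4 = 7, height_4 = 9, pos_x_5 = 10, pos_y_5 = 12, pos_z_5 = 8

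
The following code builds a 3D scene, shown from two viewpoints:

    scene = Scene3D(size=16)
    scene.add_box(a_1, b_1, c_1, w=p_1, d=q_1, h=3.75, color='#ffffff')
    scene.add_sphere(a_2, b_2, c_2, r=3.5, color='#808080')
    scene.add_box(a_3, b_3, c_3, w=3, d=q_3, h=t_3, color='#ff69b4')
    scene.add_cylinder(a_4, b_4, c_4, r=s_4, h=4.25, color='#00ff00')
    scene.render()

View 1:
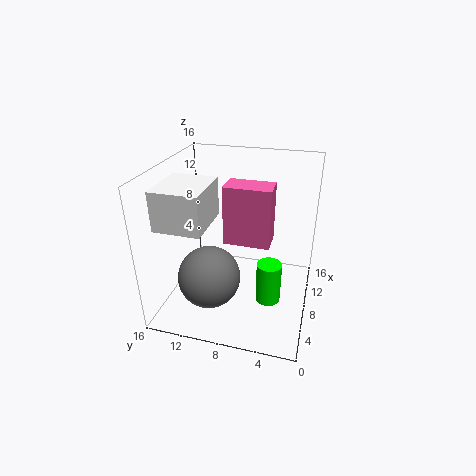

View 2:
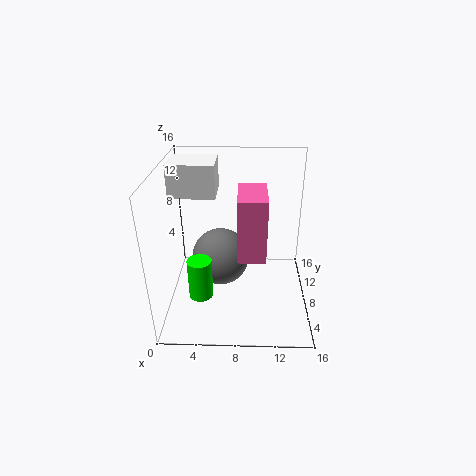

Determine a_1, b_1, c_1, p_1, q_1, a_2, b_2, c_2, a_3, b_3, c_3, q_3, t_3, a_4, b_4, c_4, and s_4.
a_1 = 0.25; b_1 = 9.25; c_1 = 12; p_1 = 5.25; q_1 = 4.5; a_2 = 5.75; b_2 = 10.75; c_2 = 3.75; a_3 = 8; b_3 = 4.5; c_3 = 7; q_3 = 5.25; t_3 = 6.75; a_4 = 4.25; b_4 = 3.75; c_4 = 3.5; s_4 = 1.25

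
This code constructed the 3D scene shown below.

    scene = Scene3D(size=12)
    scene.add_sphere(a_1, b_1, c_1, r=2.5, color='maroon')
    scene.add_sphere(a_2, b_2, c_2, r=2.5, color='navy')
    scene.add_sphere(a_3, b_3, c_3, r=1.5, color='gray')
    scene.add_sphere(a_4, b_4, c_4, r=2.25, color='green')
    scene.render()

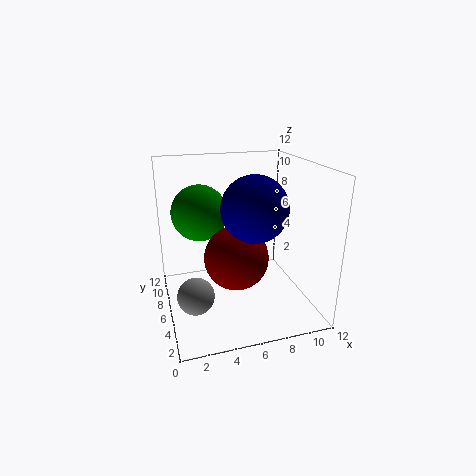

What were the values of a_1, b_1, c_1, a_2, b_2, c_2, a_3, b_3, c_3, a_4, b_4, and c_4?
a_1 = 5.25, b_1 = 4, c_1 = 5.25, a_2 = 6.5, b_2 = 3.5, c_2 = 9.25, a_3 = 2, b_3 = 4.5, c_3 = 2, a_4 = 3, b_4 = 6.75, c_4 = 8.25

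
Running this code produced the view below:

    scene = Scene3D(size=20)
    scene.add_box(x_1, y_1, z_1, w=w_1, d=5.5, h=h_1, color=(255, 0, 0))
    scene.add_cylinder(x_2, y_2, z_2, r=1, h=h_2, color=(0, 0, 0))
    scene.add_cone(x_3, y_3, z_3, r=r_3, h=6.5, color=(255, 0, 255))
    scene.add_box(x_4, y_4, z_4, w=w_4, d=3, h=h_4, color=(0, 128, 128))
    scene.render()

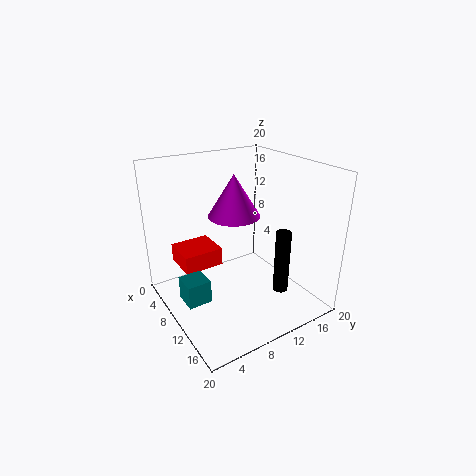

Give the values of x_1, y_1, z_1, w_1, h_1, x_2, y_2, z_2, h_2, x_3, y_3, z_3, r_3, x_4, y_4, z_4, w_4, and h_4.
x_1 = 4; y_1 = 2.5; z_1 = 6; w_1 = 5; h_1 = 2.5; x_2 = 16; y_2 = 13; z_2 = 4; h_2 = 8.5; x_3 = 5; y_3 = 12.5; z_3 = 11; r_3 = 4; x_4 = 11; y_4 = 0.5; z_4 = 4.5; w_4 = 3; h_4 = 3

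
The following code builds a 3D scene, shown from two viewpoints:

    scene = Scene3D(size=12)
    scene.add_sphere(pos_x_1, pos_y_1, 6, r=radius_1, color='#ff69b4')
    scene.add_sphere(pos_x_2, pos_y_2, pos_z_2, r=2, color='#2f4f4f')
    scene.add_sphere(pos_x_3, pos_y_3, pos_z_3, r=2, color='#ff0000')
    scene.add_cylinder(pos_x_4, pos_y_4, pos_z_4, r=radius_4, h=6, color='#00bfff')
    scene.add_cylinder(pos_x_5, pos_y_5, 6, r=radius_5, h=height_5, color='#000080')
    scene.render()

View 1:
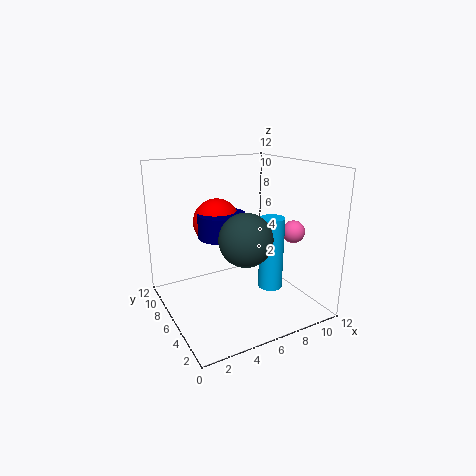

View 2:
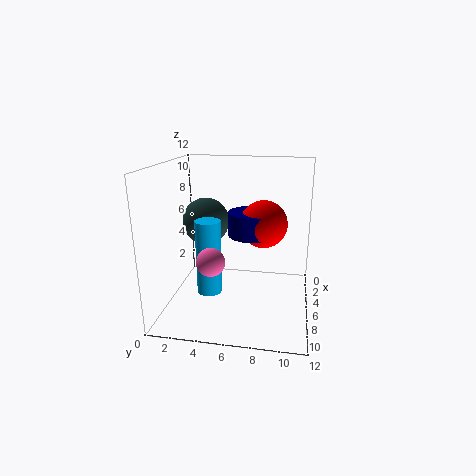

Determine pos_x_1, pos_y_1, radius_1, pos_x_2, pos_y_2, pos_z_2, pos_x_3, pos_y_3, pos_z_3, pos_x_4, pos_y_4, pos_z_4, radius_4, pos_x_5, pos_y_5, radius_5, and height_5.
pos_x_1 = 11, pos_y_1 = 5, radius_1 = 1, pos_x_2 = 5, pos_y_2 = 3, pos_z_2 = 7, pos_x_3 = 5, pos_y_3 = 8, pos_z_3 = 7, pos_x_4 = 8, pos_y_4 = 4, pos_z_4 = 2, radius_4 = 1, pos_x_5 = 5, pos_y_5 = 7, radius_5 = 2, height_5 = 2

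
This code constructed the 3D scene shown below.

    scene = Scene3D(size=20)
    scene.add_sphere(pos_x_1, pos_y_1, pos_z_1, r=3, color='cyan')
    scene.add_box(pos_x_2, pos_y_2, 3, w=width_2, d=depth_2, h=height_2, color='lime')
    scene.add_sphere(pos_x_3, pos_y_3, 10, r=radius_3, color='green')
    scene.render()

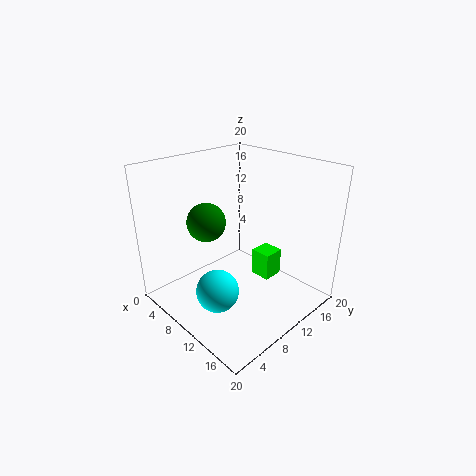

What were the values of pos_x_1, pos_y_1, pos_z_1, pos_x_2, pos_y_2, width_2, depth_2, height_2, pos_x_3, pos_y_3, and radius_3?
pos_x_1 = 10, pos_y_1 = 6, pos_z_1 = 3, pos_x_2 = 10, pos_y_2 = 13, width_2 = 3, depth_2 = 3, height_2 = 4, pos_x_3 = 3, pos_y_3 = 10, radius_3 = 3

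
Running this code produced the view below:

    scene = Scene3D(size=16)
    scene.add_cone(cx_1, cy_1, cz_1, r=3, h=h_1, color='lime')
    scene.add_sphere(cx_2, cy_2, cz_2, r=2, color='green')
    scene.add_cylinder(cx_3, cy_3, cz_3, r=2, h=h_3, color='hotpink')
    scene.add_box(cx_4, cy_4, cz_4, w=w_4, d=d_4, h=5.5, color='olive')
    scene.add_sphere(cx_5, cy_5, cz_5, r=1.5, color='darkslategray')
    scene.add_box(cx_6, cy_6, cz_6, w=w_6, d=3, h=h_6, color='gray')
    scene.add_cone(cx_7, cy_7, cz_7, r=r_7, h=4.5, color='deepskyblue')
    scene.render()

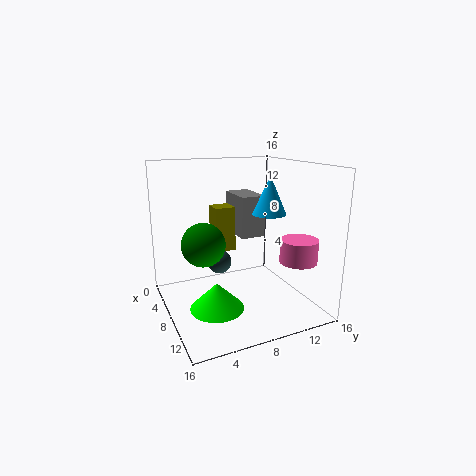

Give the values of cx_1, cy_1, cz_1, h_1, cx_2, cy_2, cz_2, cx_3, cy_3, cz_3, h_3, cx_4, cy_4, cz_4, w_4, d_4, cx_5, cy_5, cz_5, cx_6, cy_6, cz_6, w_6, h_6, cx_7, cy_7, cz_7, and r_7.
cx_1 = 9; cy_1 = 5; cz_1 = 0.5; h_1 = 3; cx_2 = 12.5; cy_2 = 2.5; cz_2 = 9.5; cx_3 = 12.5; cy_3 = 13; cz_3 = 6; h_3 = 2.5; cx_4 = 1.5; cy_4 = 7; cz_4 = 5; w_4 = 2.5; d_4 = 2.5; cx_5 = 3.5; cy_5 = 7.5; cz_5 = 3.5; cx_6 = 1; cy_6 = 9.5; cz_6 = 7; w_6 = 5; h_6 = 5; cx_7 = 7; cy_7 = 12.5; cz_7 = 10; r_7 = 2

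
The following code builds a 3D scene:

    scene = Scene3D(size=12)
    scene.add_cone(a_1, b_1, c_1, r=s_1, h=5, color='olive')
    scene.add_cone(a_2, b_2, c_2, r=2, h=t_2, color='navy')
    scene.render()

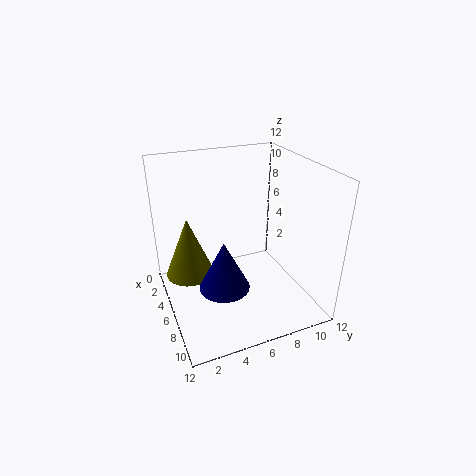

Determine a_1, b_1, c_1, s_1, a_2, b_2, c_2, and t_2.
a_1 = 5, b_1 = 2, c_1 = 3, s_1 = 2, a_2 = 8, b_2 = 4, c_2 = 3, t_2 = 4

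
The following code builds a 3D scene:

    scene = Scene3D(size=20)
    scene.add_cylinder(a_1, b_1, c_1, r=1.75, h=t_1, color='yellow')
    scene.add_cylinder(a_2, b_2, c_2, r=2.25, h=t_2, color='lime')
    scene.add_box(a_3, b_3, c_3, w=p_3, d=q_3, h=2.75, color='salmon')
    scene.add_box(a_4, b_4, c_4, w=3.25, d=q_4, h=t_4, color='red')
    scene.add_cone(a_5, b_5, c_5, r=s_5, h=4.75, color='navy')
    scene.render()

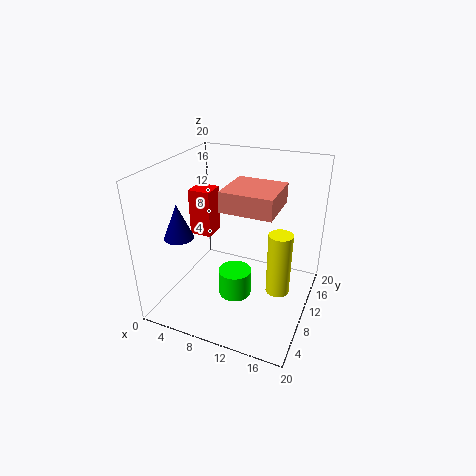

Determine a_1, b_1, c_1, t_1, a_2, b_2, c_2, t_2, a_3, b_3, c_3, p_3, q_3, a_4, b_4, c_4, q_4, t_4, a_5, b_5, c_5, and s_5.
a_1 = 15.5; b_1 = 12.25; c_1 = 1; t_1 = 9.5; a_2 = 10.5; b_2 = 7.75; c_2 = 2.5; t_2 = 3.75; a_3 = 8.5; b_3 = 7.25; c_3 = 14.75; p_3 = 7; q_3 = 6.75; a_4 = 2.25; b_4 = 10.25; c_4 = 9; q_4 = 3.25; t_4 = 6.75; a_5 = 3.25; b_5 = 5.75; c_5 = 10.75; s_5 = 2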